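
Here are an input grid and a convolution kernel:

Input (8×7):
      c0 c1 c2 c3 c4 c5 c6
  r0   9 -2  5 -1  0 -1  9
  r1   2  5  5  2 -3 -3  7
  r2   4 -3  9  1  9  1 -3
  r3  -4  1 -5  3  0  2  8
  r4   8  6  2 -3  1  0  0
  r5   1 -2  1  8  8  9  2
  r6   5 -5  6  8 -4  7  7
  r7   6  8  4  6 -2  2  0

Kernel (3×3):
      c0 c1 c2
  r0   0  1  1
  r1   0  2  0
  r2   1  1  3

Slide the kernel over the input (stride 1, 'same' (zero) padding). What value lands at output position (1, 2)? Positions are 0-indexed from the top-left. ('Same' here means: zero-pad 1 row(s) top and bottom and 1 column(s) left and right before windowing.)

The receptive field on the zero-padded input at this output position is [-2 5 -1 / 5 5 2 / -3 9 1]. Elementwise product with the kernel and sum: 5·1 + -1·1 + 5·2 + -3·1 + 9·1 + 1·3.

23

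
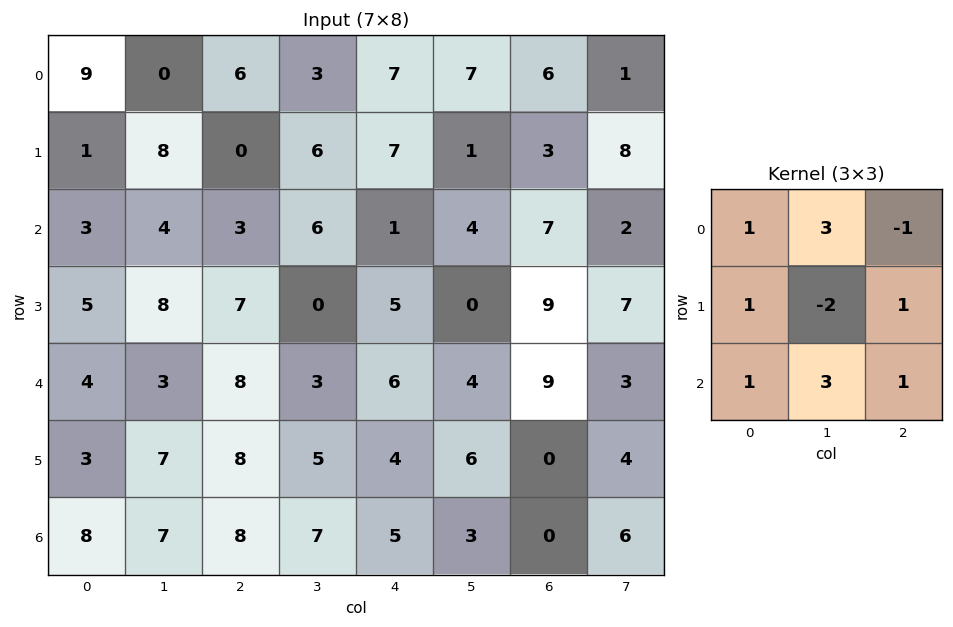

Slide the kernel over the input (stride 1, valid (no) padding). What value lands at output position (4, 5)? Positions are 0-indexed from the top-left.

47

The receptive field on the input at this output position is [4 9 3 / 6 0 4 / 3 0 6]. Elementwise product with the kernel and sum: 4·1 + 9·3 + 3·-1 + 6·1 + 0·-2 + 4·1 + 3·1 + 0·3 + 6·1.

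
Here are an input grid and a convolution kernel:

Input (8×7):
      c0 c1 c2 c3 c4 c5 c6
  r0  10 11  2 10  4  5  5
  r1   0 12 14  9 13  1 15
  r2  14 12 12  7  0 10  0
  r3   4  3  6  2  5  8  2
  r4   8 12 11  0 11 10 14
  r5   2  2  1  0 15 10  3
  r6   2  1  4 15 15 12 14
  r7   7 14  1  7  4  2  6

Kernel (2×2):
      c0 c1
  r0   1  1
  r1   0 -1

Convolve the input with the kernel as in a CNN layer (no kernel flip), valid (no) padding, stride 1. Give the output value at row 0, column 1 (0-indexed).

The receptive field on the input at this output position is [11 2 / 12 14]. Elementwise product with the kernel and sum: 11·1 + 2·1 + 14·-1.

-1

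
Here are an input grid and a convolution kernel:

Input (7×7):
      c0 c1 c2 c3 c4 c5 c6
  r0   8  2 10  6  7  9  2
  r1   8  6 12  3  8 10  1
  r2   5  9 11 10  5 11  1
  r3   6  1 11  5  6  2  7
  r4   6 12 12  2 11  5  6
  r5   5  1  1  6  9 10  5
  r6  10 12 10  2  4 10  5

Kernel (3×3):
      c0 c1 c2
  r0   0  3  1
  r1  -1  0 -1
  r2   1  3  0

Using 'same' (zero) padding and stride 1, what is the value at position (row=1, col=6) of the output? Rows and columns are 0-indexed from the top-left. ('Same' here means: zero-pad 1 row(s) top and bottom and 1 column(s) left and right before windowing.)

10

The receptive field on the zero-padded input at this output position is [9 2 0 / 10 1 0 / 11 1 0]. Elementwise product with the kernel and sum: 2·3 + 0·1 + 10·-1 + 0·-1 + 11·1 + 1·3.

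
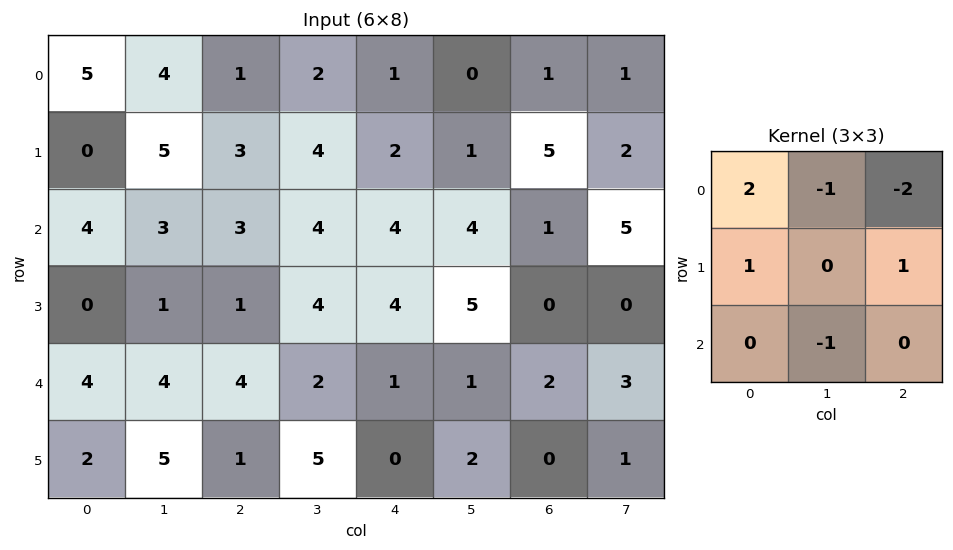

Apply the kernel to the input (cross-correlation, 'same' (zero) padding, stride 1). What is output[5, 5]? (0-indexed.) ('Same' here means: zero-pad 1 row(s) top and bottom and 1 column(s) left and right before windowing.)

The receptive field on the zero-padded input at this output position is [1 1 2 / 0 2 0 / 0 0 0]. Elementwise product with the kernel and sum: 1·2 + 1·-1 + 2·-2 + 0·1 + 0·1 + 0·-1.

-3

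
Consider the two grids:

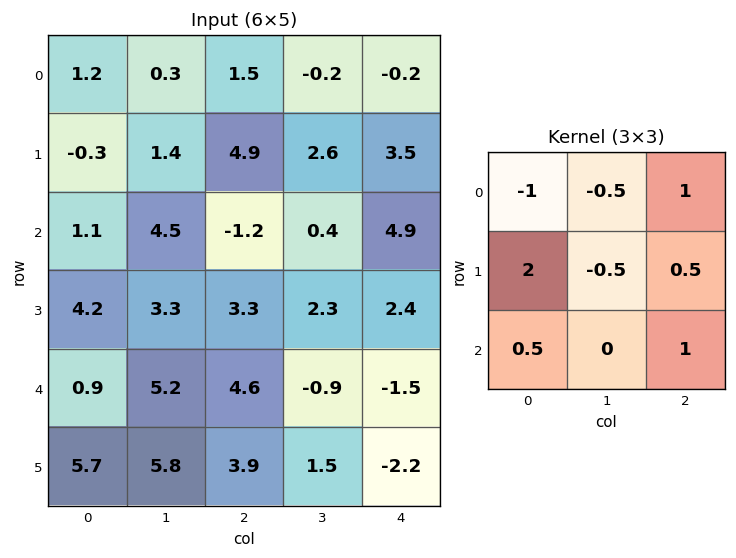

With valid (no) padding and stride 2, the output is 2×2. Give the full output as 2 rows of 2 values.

Output[0,0]: The receptive field on the input at this output position is [1.2 0.3 1.5 / -0.3 1.4 4.9 / 1.1 4.5 -1.2]. Elementwise product with the kernel and sum: 1.2·-1 + 0.3·-0.5 + 1.5·1 + -0.3·2 + 1.4·-0.5 + 4.9·0.5 + 1.1·0.5 + -1.2·1.
Output[0,1]: The receptive field on the input at this output position is [1.5 -0.2 -0.2 / 4.9 2.6 3.5 / -1.2 0.4 4.9]. Elementwise product with the kernel and sum: 1.5·-1 + -0.2·-0.5 + -0.2·1 + 4.9·2 + 2.6·-0.5 + 3.5·0.5 + -1.2·0.5 + 4.9·1.

0.65 12.95
8.9 13.35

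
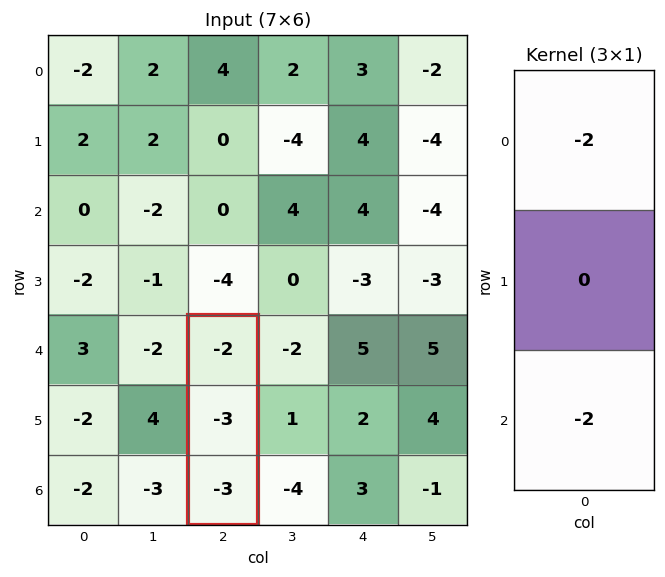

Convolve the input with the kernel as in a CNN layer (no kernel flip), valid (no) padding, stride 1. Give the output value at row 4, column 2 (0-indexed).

The receptive field on the input at this output position is [-2 / -3 / -3]. Elementwise product with the kernel and sum: -2·-2 + -3·-2.

10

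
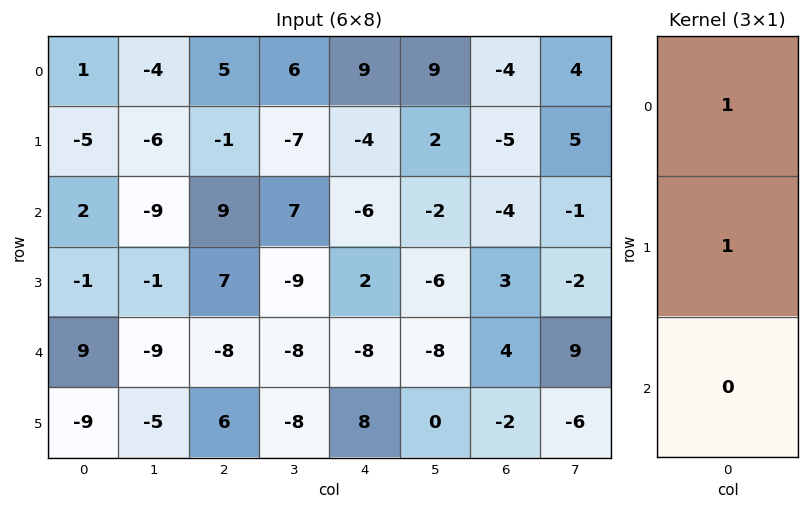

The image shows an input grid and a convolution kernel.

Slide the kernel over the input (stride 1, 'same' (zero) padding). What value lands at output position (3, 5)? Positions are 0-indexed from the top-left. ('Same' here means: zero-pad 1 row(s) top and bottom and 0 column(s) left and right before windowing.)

The receptive field on the zero-padded input at this output position is [-2 / -6 / -8]. Elementwise product with the kernel and sum: -2·1 + -6·1.

-8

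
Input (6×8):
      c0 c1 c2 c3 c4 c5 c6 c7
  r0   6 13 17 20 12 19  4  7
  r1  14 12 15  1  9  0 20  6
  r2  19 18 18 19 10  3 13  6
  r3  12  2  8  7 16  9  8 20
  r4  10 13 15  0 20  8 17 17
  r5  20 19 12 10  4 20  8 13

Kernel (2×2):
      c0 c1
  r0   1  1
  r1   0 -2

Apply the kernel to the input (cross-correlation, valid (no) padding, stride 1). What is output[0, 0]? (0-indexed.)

-5

The receptive field on the input at this output position is [6 13 / 14 12]. Elementwise product with the kernel and sum: 6·1 + 13·1 + 12·-2.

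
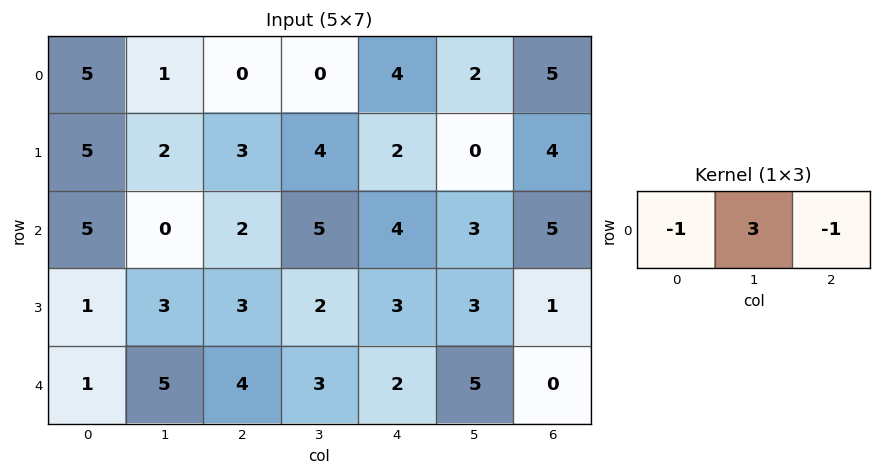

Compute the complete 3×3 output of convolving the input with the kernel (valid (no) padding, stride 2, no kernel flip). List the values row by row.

Output[0,0]: The receptive field on the input at this output position is [5 1 0]. Elementwise product with the kernel and sum: 5·-1 + 1·3 + 0·-1.

-2 -4 -3
-7 9 0
10 3 13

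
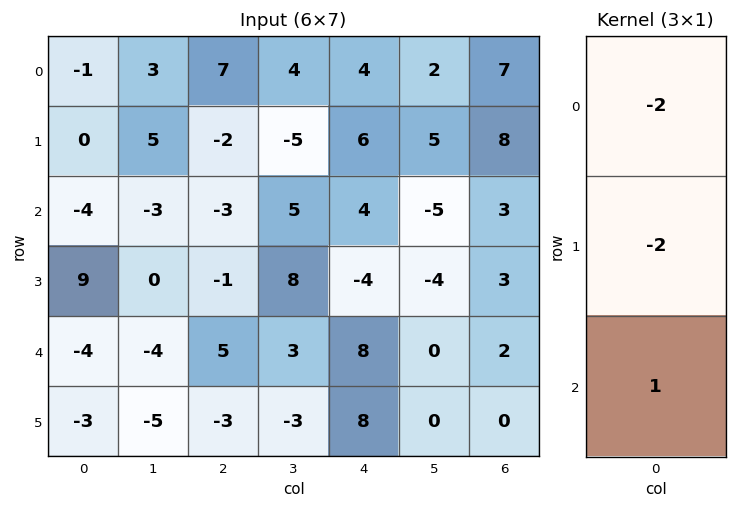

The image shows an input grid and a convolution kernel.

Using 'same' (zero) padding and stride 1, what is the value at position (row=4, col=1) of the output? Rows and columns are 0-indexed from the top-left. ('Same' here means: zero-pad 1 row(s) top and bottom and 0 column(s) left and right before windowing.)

The receptive field on the zero-padded input at this output position is [0 / -4 / -5]. Elementwise product with the kernel and sum: 0·-2 + -4·-2 + -5·1.

3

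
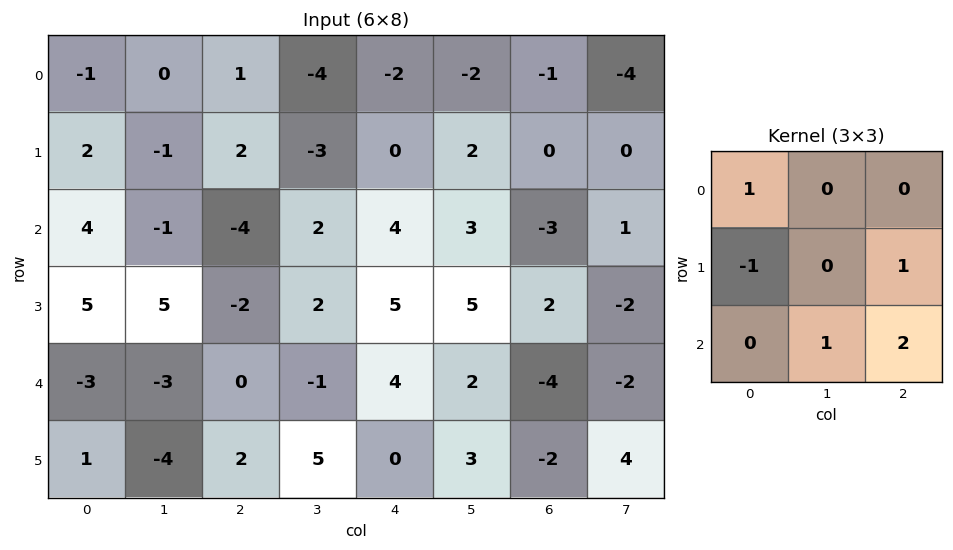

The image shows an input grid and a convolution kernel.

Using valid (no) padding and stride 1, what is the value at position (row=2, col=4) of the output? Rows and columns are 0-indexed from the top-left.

The receptive field on the input at this output position is [4 3 -3 / 5 5 2 / 4 2 -4]. Elementwise product with the kernel and sum: 4·1 + 5·-1 + 2·1 + 2·1 + -4·2.

-5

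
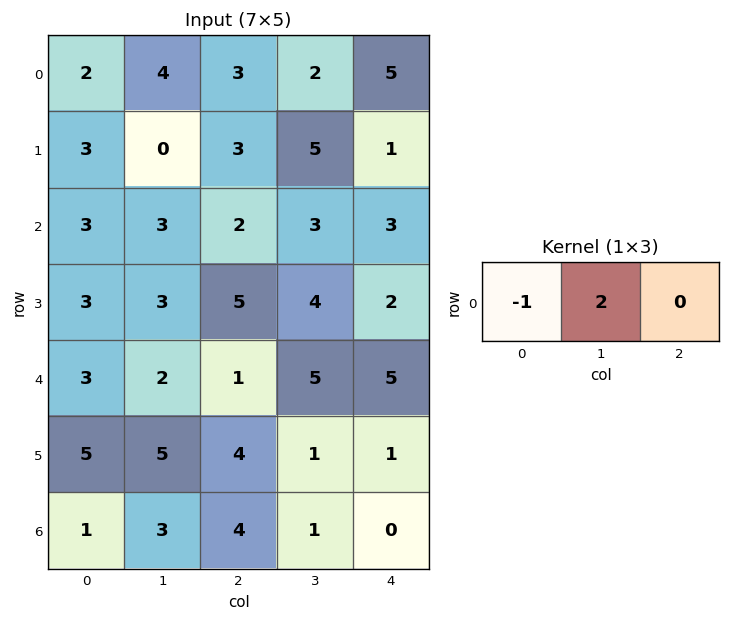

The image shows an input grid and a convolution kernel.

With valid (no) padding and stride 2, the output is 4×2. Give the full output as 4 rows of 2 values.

Output[0,0]: The receptive field on the input at this output position is [2 4 3]. Elementwise product with the kernel and sum: 2·-1 + 4·2.
Output[0,1]: The receptive field on the input at this output position is [3 2 5]. Elementwise product with the kernel and sum: 3·-1 + 2·2.

6 1
3 4
1 9
5 -2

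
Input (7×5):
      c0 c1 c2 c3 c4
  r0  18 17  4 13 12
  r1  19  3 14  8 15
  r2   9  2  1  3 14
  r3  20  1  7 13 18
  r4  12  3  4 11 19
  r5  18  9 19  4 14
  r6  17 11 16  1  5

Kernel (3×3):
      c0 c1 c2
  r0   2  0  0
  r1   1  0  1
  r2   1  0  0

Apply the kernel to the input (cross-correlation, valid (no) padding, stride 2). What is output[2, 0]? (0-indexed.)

78

The receptive field on the input at this output position is [12 3 4 / 18 9 19 / 17 11 16]. Elementwise product with the kernel and sum: 12·2 + 18·1 + 19·1 + 17·1.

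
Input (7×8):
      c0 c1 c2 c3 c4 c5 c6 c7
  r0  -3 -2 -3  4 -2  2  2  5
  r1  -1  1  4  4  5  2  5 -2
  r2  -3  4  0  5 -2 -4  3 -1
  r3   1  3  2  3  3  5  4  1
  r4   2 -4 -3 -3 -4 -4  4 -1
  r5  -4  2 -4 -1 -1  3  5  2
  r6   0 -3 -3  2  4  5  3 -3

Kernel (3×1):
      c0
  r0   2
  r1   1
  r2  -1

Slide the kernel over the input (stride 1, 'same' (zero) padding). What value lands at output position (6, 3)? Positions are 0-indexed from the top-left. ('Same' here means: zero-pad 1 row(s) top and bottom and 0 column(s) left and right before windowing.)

The receptive field on the zero-padded input at this output position is [-1 / 2 / 0]. Elementwise product with the kernel and sum: -1·2 + 2·1 + 0·-1.

0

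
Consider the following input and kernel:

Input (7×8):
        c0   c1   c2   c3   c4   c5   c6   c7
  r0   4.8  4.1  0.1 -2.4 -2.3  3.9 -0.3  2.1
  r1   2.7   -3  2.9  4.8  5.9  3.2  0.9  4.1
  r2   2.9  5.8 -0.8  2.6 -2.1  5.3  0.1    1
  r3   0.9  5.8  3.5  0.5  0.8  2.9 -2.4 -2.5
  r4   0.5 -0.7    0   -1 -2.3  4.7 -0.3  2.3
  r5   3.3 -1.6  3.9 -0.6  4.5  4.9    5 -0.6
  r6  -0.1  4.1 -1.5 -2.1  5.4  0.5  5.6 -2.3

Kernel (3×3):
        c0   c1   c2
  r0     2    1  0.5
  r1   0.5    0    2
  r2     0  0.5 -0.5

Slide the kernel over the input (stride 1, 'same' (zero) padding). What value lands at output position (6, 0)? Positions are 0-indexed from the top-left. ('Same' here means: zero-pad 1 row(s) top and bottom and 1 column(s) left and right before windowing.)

10.7

The receptive field on the zero-padded input at this output position is [0 3.3 -1.6 / 0 -0.1 4.1 / 0 0 0]. Elementwise product with the kernel and sum: 0·2 + 3.3·1 + -1.6·0.5 + 0·0.5 + 4.1·2 + 0·0.5 + 0·-0.5.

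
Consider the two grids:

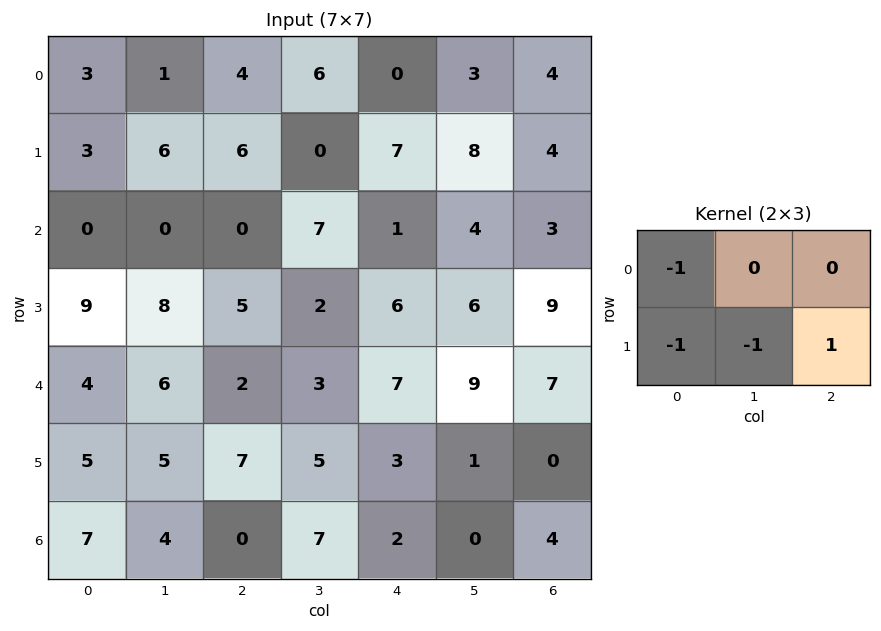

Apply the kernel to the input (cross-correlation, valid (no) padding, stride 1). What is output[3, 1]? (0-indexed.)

-13

The receptive field on the input at this output position is [8 5 2 / 6 2 3]. Elementwise product with the kernel and sum: 8·-1 + 6·-1 + 2·-1 + 3·1.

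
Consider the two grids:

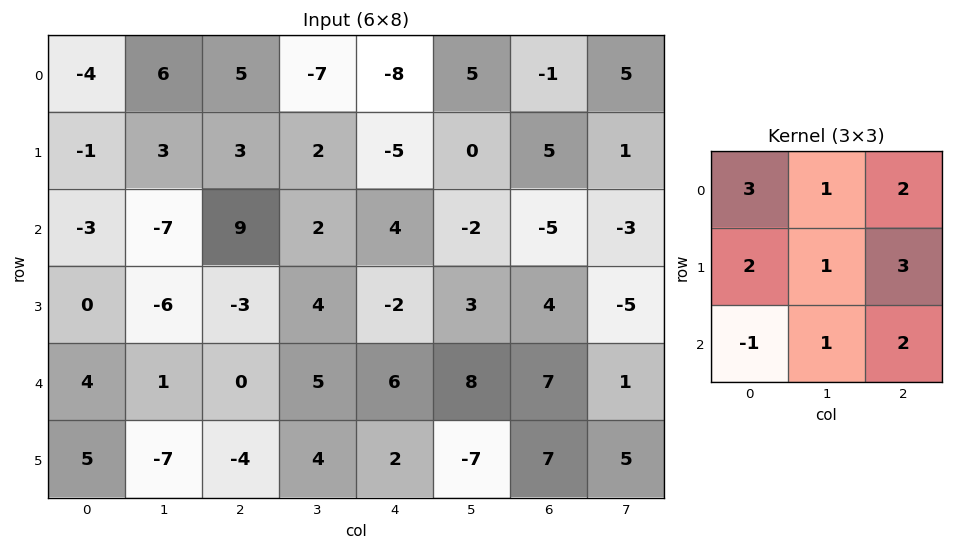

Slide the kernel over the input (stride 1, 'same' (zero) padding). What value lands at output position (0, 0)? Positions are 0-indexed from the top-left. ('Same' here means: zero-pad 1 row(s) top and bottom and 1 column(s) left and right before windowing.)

The receptive field on the zero-padded input at this output position is [0 0 0 / 0 -4 6 / 0 -1 3]. Elementwise product with the kernel and sum: 0·3 + 0·1 + 0·2 + 0·2 + -4·1 + 6·3 + 0·-1 + -1·1 + 3·2.

19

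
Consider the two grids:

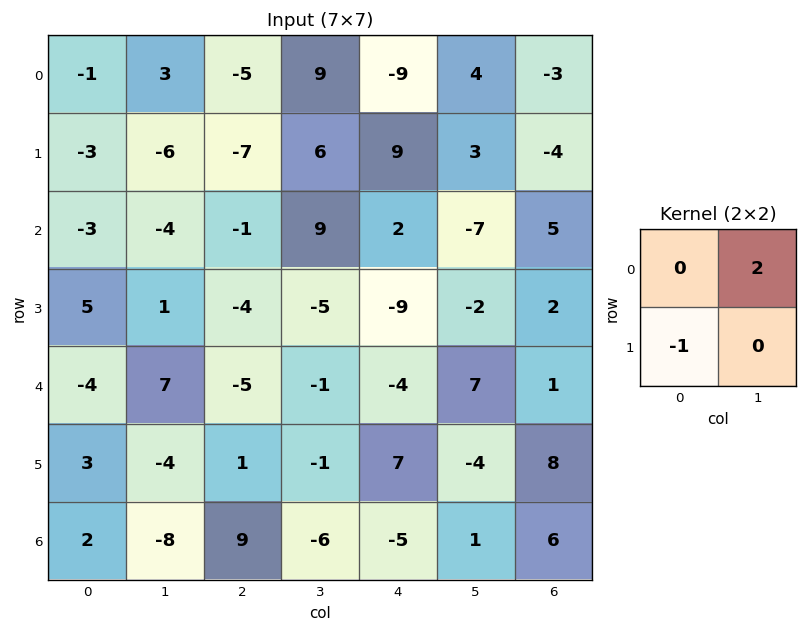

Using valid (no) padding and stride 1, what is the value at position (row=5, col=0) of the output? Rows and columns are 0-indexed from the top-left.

-10

The receptive field on the input at this output position is [3 -4 / 2 -8]. Elementwise product with the kernel and sum: -4·2 + 2·-1.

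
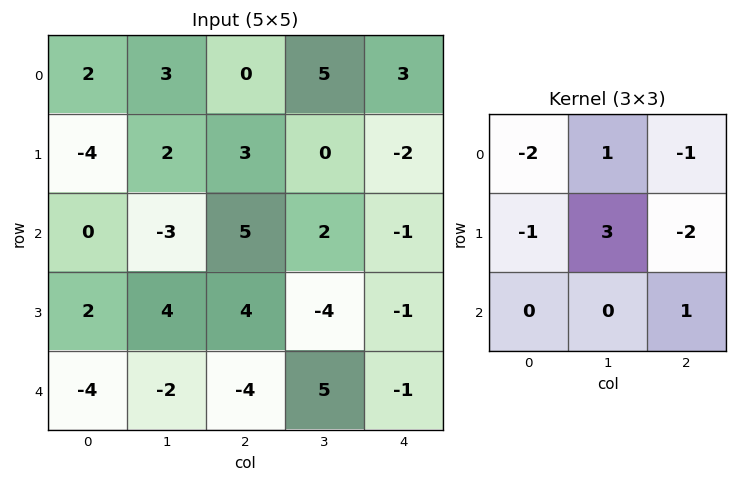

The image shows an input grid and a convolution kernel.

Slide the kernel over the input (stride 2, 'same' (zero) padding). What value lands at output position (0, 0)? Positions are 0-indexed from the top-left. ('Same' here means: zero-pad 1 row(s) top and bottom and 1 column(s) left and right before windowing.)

2

The receptive field on the zero-padded input at this output position is [0 0 0 / 0 2 3 / 0 -4 2]. Elementwise product with the kernel and sum: 0·-2 + 0·1 + 0·-1 + 0·-1 + 2·3 + 3·-2 + 2·1.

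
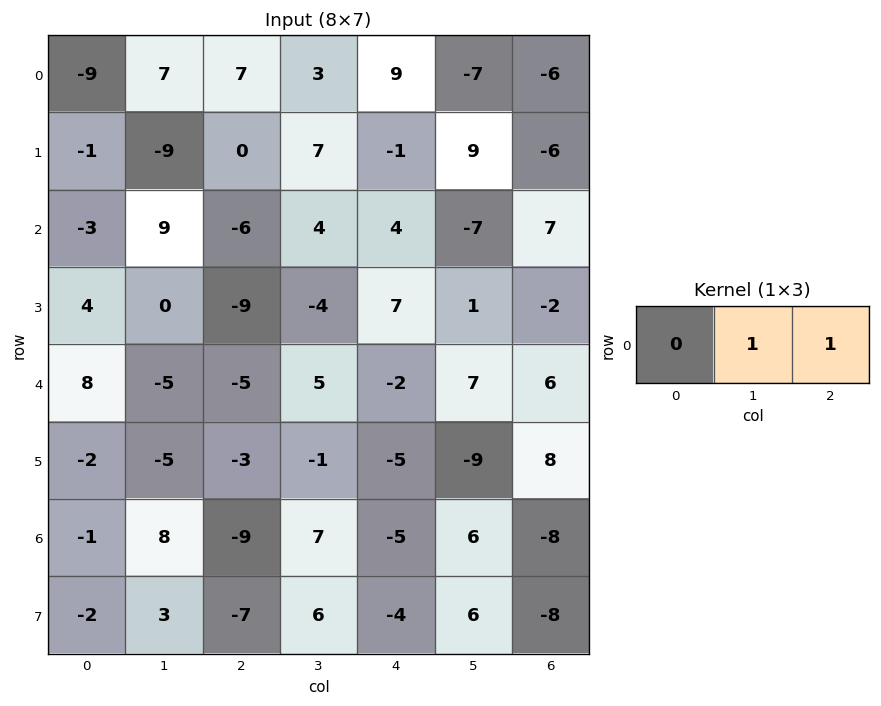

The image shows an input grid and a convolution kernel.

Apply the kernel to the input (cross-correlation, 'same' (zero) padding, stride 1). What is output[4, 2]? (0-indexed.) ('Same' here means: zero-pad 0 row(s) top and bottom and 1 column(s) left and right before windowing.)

The receptive field on the zero-padded input at this output position is [-5 -5 5]. Elementwise product with the kernel and sum: -5·1 + 5·1.

0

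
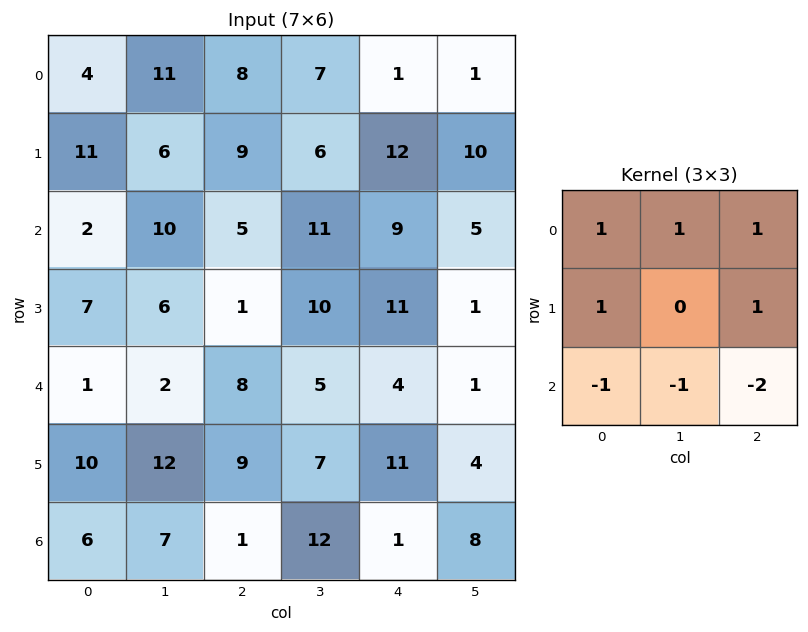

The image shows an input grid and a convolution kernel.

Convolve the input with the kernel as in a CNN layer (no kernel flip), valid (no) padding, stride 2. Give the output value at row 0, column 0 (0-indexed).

The receptive field on the input at this output position is [4 11 8 / 11 6 9 / 2 10 5]. Elementwise product with the kernel and sum: 4·1 + 11·1 + 8·1 + 11·1 + 9·1 + 2·-1 + 10·-1 + 5·-2.

21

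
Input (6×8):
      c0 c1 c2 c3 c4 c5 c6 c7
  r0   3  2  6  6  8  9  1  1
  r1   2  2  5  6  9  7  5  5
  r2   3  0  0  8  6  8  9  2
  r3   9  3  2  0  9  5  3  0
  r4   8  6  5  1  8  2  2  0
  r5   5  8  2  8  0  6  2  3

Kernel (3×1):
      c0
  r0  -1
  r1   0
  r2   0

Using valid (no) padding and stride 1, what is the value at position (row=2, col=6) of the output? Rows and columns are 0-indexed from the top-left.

-9

The receptive field on the input at this output position is [9 / 3 / 2]. Elementwise product with the kernel and sum: 9·-1.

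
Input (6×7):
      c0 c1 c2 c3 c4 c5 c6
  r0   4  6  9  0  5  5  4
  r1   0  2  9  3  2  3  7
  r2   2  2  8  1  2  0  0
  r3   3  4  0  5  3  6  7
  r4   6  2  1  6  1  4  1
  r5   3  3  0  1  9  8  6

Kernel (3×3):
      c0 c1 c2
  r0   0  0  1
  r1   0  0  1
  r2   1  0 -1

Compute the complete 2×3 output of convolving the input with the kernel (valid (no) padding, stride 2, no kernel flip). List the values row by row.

12 13 13
13 5 7

Output[0,0]: The receptive field on the input at this output position is [4 6 9 / 0 2 9 / 2 2 8]. Elementwise product with the kernel and sum: 9·1 + 9·1 + 2·1 + 8·-1.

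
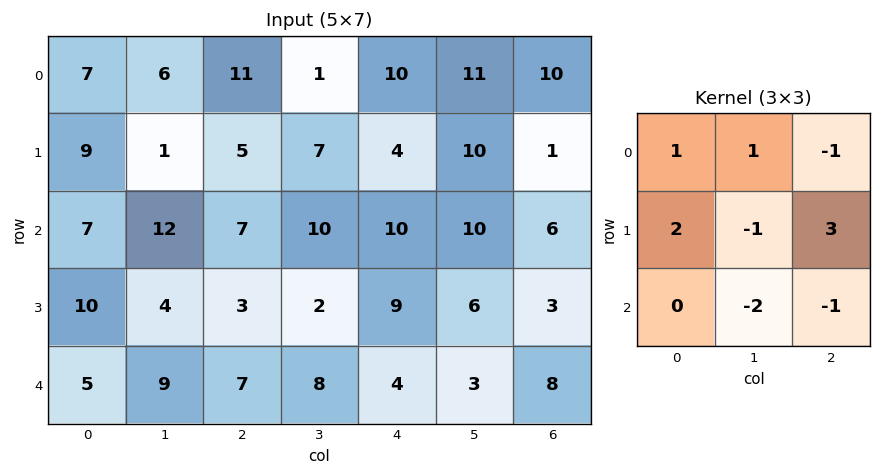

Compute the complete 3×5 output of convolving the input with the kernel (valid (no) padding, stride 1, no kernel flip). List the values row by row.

Output[0,0]: The receptive field on the input at this output position is [7 6 11 / 9 1 5 / 7 12 7]. Elementwise product with the kernel and sum: 7·1 + 6·1 + 11·-1 + 9·2 + 1·-1 + 5·3 + 12·-2 + 7·-1.

3 10 -13 10 -14
17 38 29 17 26
12 -2 18 12 21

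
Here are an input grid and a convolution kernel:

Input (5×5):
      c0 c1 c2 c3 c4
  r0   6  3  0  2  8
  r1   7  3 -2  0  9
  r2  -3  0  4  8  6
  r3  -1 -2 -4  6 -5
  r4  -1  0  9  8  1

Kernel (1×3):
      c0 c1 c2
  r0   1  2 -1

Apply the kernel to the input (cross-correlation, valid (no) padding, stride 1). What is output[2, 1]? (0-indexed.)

0

The receptive field on the input at this output position is [0 4 8]. Elementwise product with the kernel and sum: 0·1 + 4·2 + 8·-1.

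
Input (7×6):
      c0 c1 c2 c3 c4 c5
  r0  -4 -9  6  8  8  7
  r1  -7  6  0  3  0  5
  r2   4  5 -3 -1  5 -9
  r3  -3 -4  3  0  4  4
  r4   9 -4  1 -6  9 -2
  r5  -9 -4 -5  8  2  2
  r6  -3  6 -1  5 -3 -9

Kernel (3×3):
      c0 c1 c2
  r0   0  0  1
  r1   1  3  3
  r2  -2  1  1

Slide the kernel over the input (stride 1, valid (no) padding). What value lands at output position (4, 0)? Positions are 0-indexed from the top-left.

The receptive field on the input at this output position is [9 -4 1 / -9 -4 -5 / -3 6 -1]. Elementwise product with the kernel and sum: 1·1 + -9·1 + -4·3 + -5·3 + -3·-2 + 6·1 + -1·1.

-24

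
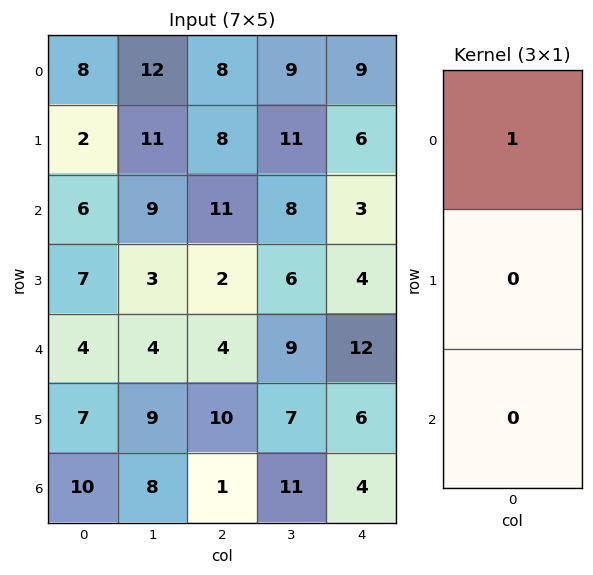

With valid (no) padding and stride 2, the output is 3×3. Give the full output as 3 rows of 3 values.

8 8 9
6 11 3
4 4 12

Output[0,0]: The receptive field on the input at this output position is [8 / 2 / 6]. Elementwise product with the kernel and sum: 8·1.
Output[0,1]: The receptive field on the input at this output position is [8 / 8 / 11]. Elementwise product with the kernel and sum: 8·1.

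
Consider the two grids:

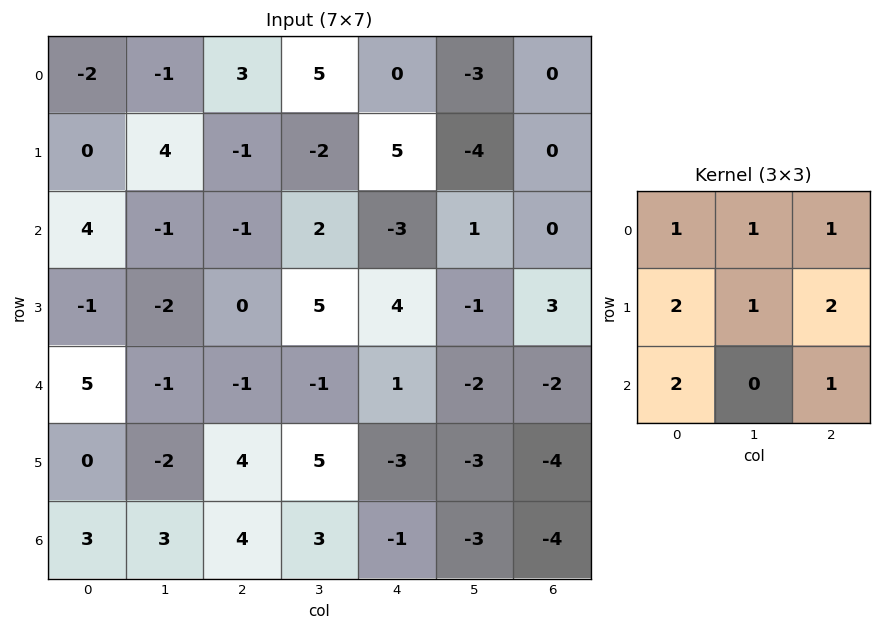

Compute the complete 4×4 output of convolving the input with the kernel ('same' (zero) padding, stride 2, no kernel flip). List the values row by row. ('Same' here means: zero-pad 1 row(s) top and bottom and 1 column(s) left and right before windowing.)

0 17 -4 -14
4 3 11 -4
-2 -1 10 -10
7 23 -2 -17

Output[0,0]: The receptive field on the zero-padded input at this output position is [0 0 0 / 0 -2 -1 / 0 0 4]. Elementwise product with the kernel and sum: 0·1 + 0·1 + 0·1 + 0·2 + -2·1 + -1·2 + 0·2 + 4·1.
Output[0,1]: The receptive field on the zero-padded input at this output position is [0 0 0 / -1 3 5 / 4 -1 -2]. Elementwise product with the kernel and sum: 0·1 + 0·1 + 0·1 + -1·2 + 3·1 + 5·2 + 4·2 + -2·1.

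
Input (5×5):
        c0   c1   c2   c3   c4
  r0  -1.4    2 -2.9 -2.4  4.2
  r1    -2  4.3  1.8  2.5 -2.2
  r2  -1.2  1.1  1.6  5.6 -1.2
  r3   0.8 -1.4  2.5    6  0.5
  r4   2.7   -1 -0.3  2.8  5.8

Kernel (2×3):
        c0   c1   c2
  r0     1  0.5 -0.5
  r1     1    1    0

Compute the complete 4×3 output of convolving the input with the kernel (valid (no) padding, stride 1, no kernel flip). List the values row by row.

Output[0,0]: The receptive field on the input at this output position is [-1.4 2 -2.9 / -2 4.3 1.8]. Elementwise product with the kernel and sum: -1.4·1 + 2·0.5 + -2.9·-0.5 + -2·1 + 4.3·1.
Output[0,1]: The receptive field on the input at this output position is [2 -2.9 -2.4 / 4.3 1.8 2.5]. Elementwise product with the kernel and sum: 2·1 + -2.9·0.5 + -2.4·-0.5 + 4.3·1 + 1.8·1.

3.35 7.85 -1.9
-0.85 6.65 11.35
-2.05 0.2 13.5
0.55 -4.45 7.75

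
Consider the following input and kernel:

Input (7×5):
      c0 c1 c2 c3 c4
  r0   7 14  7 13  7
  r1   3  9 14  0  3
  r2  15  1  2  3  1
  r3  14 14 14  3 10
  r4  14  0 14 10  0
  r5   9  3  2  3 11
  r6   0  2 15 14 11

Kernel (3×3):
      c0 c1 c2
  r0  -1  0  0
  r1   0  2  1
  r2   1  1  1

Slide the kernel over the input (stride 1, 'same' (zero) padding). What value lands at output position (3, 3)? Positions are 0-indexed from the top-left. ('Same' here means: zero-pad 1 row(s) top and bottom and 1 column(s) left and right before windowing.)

The receptive field on the zero-padded input at this output position is [2 3 1 / 14 3 10 / 14 10 0]. Elementwise product with the kernel and sum: 2·-1 + 3·2 + 10·1 + 14·1 + 10·1 + 0·1.

38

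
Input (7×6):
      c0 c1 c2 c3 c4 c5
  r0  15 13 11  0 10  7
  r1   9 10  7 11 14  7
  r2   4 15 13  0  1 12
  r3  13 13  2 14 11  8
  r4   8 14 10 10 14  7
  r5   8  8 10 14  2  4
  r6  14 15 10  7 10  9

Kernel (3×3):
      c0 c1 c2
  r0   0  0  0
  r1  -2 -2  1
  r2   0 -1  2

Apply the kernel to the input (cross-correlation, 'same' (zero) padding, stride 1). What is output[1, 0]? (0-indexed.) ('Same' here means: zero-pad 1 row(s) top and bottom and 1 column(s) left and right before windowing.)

The receptive field on the zero-padded input at this output position is [0 15 13 / 0 9 10 / 0 4 15]. Elementwise product with the kernel and sum: 0·-2 + 9·-2 + 10·1 + 4·-1 + 15·2.

18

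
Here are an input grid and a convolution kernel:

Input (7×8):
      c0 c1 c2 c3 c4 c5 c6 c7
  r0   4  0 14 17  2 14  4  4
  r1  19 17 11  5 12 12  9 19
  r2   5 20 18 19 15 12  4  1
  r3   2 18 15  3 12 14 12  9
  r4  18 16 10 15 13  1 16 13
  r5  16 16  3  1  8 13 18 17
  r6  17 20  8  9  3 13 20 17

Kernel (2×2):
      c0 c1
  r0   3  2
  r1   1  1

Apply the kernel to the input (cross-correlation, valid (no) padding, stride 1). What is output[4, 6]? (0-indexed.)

109

The receptive field on the input at this output position is [16 13 / 18 17]. Elementwise product with the kernel and sum: 16·3 + 13·2 + 18·1 + 17·1.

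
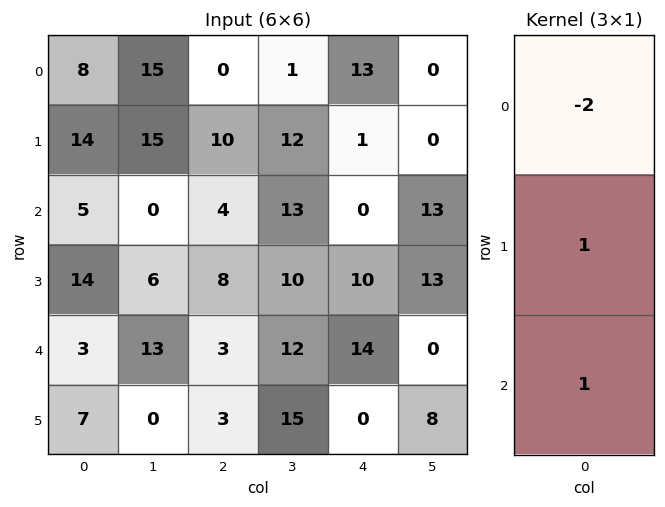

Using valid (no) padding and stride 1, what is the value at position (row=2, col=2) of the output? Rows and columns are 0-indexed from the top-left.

The receptive field on the input at this output position is [4 / 8 / 3]. Elementwise product with the kernel and sum: 4·-2 + 8·1 + 3·1.

3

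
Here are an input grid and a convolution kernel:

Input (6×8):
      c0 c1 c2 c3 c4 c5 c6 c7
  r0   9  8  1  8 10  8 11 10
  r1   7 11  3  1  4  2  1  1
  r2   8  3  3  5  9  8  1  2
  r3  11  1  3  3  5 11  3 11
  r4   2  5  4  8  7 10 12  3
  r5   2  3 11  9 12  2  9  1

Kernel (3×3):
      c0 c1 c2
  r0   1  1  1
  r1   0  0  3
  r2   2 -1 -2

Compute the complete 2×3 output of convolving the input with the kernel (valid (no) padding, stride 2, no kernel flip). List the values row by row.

Output[0,0]: The receptive field on the input at this output position is [9 8 1 / 7 11 3 / 8 3 3]. Elementwise product with the kernel and sum: 9·1 + 8·1 + 1·1 + 3·3 + 8·2 + 3·-1 + 3·-2.
Output[0,1]: The receptive field on the input at this output position is [1 8 10 / 3 1 4 / 3 5 9]. Elementwise product with the kernel and sum: 1·1 + 8·1 + 10·1 + 4·3 + 3·2 + 5·-1 + 9·-2.

34 14 40
14 18 7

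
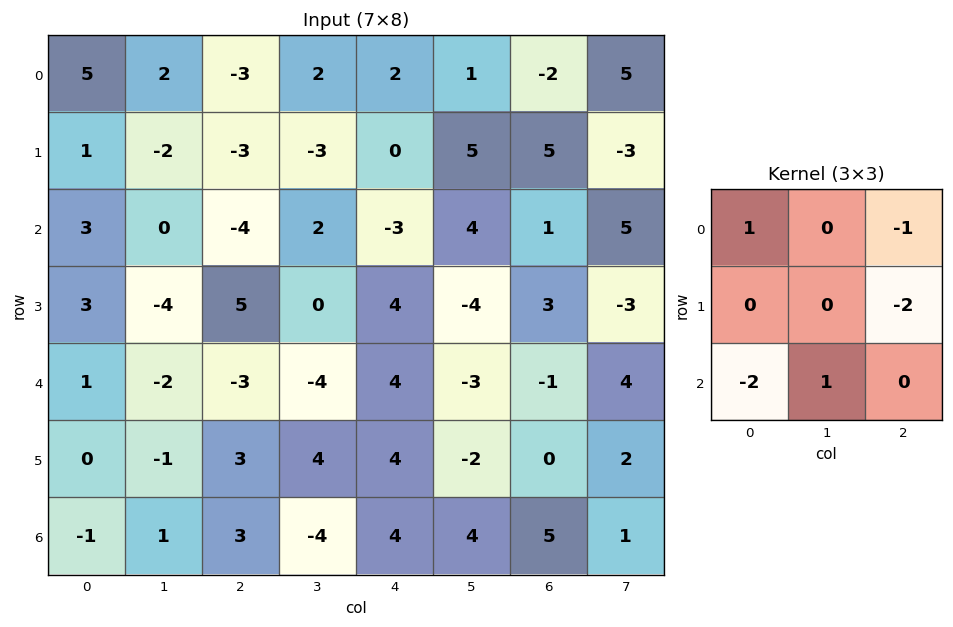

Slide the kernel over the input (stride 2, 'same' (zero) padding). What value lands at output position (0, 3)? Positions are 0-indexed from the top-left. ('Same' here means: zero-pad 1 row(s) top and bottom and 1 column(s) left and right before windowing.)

-15

The receptive field on the zero-padded input at this output position is [0 0 0 / 1 -2 5 / 5 5 -3]. Elementwise product with the kernel and sum: 0·1 + 0·-1 + 5·-2 + 5·-2 + 5·1.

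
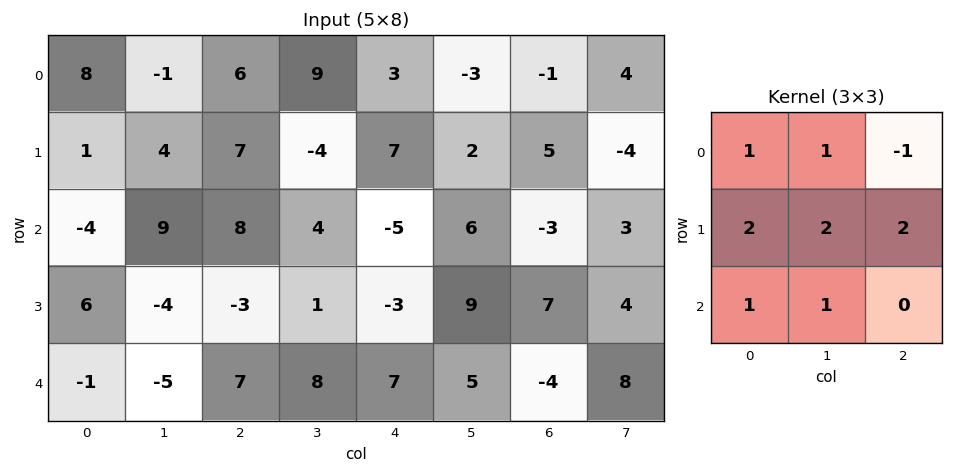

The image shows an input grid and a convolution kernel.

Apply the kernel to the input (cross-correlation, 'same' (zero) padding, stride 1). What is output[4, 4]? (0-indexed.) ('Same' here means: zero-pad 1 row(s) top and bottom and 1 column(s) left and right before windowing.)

The receptive field on the zero-padded input at this output position is [1 -3 9 / 8 7 5 / 0 0 0]. Elementwise product with the kernel and sum: 1·1 + -3·1 + 9·-1 + 8·2 + 7·2 + 5·2 + 0·1 + 0·1.

29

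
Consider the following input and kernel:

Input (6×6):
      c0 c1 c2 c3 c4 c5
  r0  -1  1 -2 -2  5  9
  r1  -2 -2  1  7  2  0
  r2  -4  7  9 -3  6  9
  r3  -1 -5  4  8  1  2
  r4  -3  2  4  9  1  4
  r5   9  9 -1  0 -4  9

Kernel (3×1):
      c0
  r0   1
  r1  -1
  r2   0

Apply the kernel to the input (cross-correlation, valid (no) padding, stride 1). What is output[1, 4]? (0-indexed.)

The receptive field on the input at this output position is [2 / 6 / 1]. Elementwise product with the kernel and sum: 2·1 + 6·-1.

-4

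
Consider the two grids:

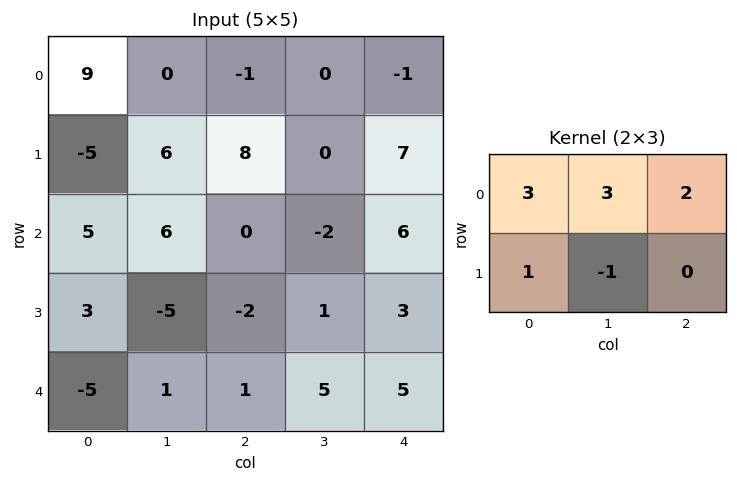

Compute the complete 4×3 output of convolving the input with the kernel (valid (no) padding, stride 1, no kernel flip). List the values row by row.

14 -5 3
18 48 40
41 11 3
-16 -19 -1

Output[0,0]: The receptive field on the input at this output position is [9 0 -1 / -5 6 8]. Elementwise product with the kernel and sum: 9·3 + 0·3 + -1·2 + -5·1 + 6·-1.
Output[0,1]: The receptive field on the input at this output position is [0 -1 0 / 6 8 0]. Elementwise product with the kernel and sum: 0·3 + -1·3 + 0·2 + 6·1 + 8·-1.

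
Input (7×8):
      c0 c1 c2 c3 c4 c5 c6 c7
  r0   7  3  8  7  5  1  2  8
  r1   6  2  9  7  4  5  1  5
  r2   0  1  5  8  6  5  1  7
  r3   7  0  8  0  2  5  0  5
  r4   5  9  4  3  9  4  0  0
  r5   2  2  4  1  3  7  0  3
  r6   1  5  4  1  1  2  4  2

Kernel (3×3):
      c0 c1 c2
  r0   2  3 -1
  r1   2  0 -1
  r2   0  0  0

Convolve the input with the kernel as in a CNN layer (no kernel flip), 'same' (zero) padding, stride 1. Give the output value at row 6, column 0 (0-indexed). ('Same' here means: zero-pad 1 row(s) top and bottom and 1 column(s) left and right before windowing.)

-1

The receptive field on the zero-padded input at this output position is [0 2 2 / 0 1 5 / 0 0 0]. Elementwise product with the kernel and sum: 0·2 + 2·3 + 2·-1 + 0·2 + 5·-1.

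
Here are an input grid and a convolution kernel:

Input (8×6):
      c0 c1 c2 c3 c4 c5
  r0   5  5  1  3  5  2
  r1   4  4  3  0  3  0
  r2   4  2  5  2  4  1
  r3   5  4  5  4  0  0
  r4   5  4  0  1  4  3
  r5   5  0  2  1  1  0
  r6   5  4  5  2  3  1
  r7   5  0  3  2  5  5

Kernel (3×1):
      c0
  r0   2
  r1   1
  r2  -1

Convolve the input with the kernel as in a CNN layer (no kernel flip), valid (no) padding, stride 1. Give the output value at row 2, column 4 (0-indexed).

4

The receptive field on the input at this output position is [4 / 0 / 4]. Elementwise product with the kernel and sum: 4·2 + 0·1 + 4·-1.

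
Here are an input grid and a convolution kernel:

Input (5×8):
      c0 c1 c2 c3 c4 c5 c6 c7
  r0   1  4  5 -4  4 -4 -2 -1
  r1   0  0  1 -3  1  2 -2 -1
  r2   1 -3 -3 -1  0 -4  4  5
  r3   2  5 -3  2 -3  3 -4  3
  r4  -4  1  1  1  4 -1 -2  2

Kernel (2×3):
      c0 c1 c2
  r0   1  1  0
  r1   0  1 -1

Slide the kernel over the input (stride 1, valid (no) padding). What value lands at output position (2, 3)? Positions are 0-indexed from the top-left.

-7

The receptive field on the input at this output position is [-1 0 -4 / 2 -3 3]. Elementwise product with the kernel and sum: -1·1 + 0·1 + -3·1 + 3·-1.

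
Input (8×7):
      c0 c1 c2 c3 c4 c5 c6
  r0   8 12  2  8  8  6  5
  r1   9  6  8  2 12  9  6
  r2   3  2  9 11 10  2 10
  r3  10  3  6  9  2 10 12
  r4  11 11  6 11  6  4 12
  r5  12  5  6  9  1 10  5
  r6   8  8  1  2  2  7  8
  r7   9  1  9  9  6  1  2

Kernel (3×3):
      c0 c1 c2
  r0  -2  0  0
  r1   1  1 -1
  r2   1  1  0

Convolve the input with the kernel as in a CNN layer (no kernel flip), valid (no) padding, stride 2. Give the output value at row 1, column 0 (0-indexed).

23

The receptive field on the input at this output position is [3 2 9 / 10 3 6 / 11 11 6]. Elementwise product with the kernel and sum: 3·-2 + 10·1 + 3·1 + 6·-1 + 11·1 + 11·1.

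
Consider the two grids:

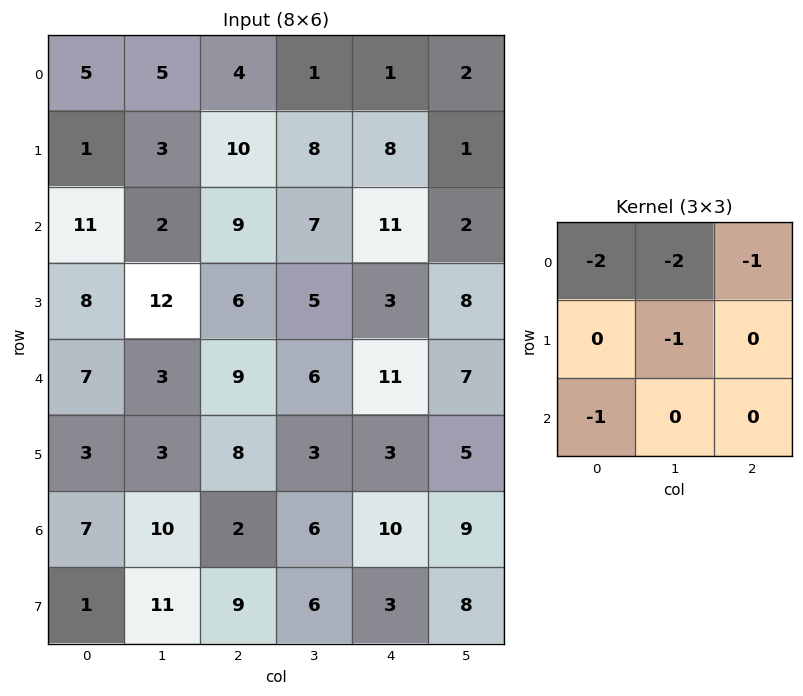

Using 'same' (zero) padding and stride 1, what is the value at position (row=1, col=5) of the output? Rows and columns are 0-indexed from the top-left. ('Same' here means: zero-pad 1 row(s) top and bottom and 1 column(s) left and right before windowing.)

-18

The receptive field on the zero-padded input at this output position is [1 2 0 / 8 1 0 / 11 2 0]. Elementwise product with the kernel and sum: 1·-2 + 2·-2 + 0·-1 + 1·-1 + 11·-1.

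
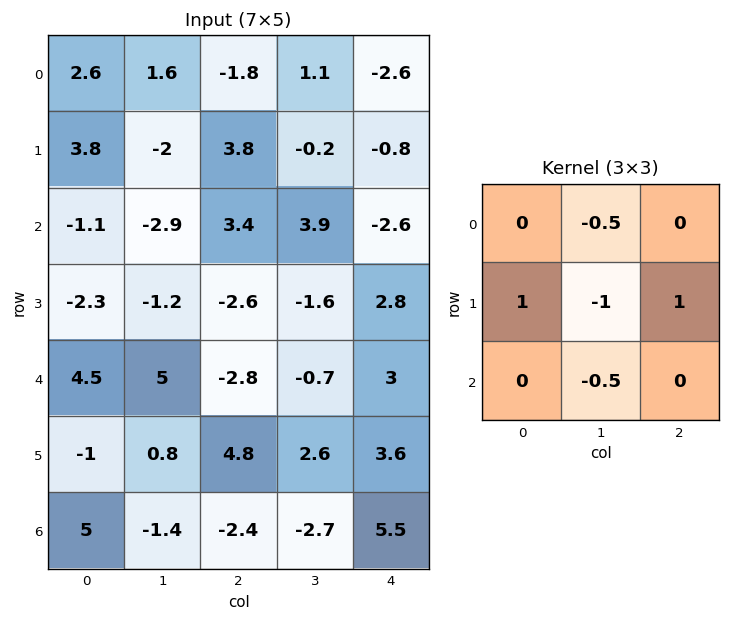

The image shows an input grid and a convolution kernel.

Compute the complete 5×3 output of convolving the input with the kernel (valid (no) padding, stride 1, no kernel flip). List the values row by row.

Output[0,0]: The receptive field on the input at this output position is [2.6 1.6 -1.8 / 3.8 -2 3.8 / -1.1 -2.9 3.4]. Elementwise product with the kernel and sum: 1.6·-0.5 + 3.8·1 + -2·-1 + 3.8·1 + -2.9·-0.5.

10.25 -6.8 0.7
6.8 -3 -2.2
-4.75 -0.5 0.2
-3.1 6 0.4
1.2 1.2 7.5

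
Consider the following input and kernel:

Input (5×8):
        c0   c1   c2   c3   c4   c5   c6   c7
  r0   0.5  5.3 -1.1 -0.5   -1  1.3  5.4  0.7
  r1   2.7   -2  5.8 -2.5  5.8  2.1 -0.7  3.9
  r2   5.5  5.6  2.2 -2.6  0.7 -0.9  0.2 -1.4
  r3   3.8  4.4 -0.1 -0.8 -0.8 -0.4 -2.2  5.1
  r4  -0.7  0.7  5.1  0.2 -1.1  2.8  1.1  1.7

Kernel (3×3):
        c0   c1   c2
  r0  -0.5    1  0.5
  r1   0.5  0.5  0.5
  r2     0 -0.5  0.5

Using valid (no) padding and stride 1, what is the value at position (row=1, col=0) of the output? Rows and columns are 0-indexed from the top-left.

The receptive field on the input at this output position is [2.7 -2 5.8 / 5.5 5.6 2.2 / 3.8 4.4 -0.1]. Elementwise product with the kernel and sum: 2.7·-0.5 + -2·1 + 5.8·0.5 + 5.5·0.5 + 5.6·0.5 + 2.2·0.5 + 4.4·-0.5 + -0.1·0.5.

3.95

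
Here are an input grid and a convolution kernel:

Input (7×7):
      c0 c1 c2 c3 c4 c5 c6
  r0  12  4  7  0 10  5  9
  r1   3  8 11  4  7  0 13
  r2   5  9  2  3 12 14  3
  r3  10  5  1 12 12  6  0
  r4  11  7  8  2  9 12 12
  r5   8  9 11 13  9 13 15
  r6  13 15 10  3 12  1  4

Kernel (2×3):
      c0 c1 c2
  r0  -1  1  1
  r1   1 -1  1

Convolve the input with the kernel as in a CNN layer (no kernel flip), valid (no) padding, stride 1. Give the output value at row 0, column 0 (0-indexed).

5

The receptive field on the input at this output position is [12 4 7 / 3 8 11]. Elementwise product with the kernel and sum: 12·-1 + 4·1 + 7·1 + 3·1 + 8·-1 + 11·1.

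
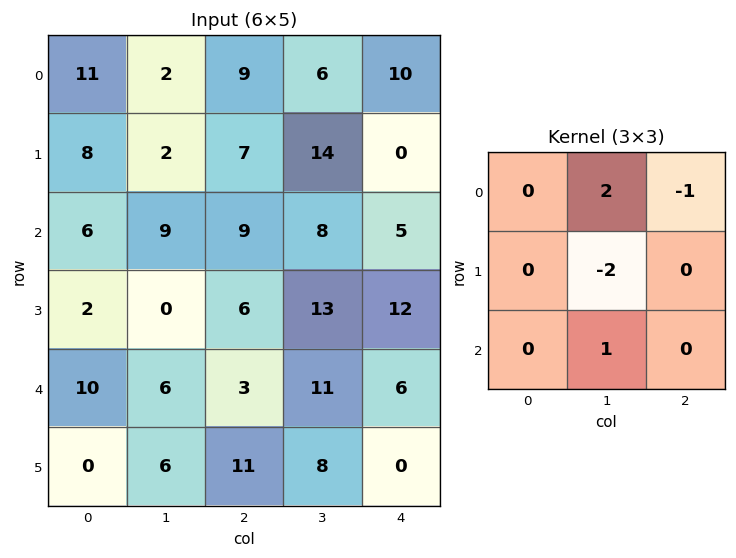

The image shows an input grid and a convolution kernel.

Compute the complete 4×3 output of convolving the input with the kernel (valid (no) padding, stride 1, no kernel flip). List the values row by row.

Output[0,0]: The receptive field on the input at this output position is [11 2 9 / 8 2 7 / 6 9 9]. Elementwise product with the kernel and sum: 2·2 + 9·-1 + 2·-2 + 9·1.
Output[0,1]: The receptive field on the input at this output position is [2 9 6 / 2 7 14 / 9 9 8]. Elementwise product with the kernel and sum: 9·2 + 6·-1 + 7·-2 + 9·1.

0 7 -18
-21 -12 25
15 1 -4
-12 4 0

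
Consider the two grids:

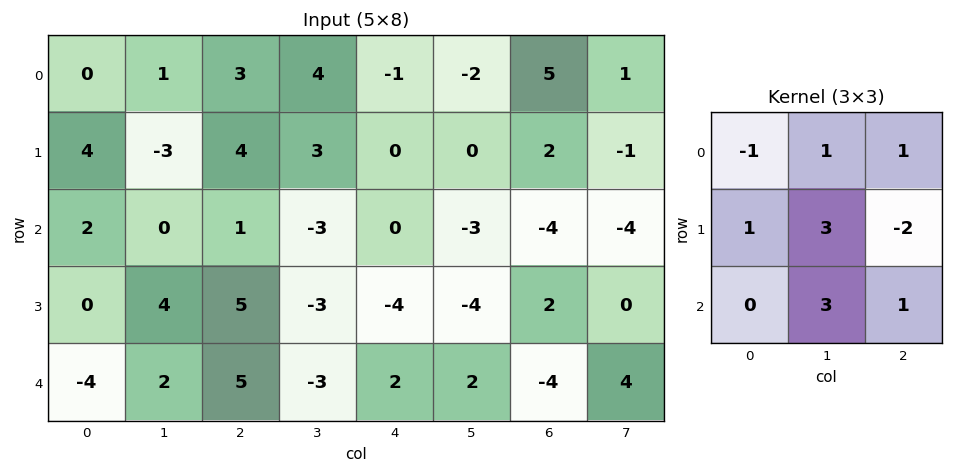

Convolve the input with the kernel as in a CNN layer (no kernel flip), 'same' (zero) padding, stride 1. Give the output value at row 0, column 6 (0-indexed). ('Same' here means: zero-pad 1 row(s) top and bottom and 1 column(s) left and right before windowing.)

16

The receptive field on the zero-padded input at this output position is [0 0 0 / -2 5 1 / 0 2 -1]. Elementwise product with the kernel and sum: 0·-1 + 0·1 + 0·1 + -2·1 + 5·3 + 1·-2 + 2·3 + -1·1.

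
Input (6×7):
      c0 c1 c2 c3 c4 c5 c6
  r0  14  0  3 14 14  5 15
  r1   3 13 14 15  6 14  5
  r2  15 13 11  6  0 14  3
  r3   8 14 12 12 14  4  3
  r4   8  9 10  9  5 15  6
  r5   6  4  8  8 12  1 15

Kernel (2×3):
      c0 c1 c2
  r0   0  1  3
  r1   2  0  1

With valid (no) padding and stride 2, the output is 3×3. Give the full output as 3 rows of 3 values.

29 90 67
74 44 54
59 52 72

Output[0,0]: The receptive field on the input at this output position is [14 0 3 / 3 13 14]. Elementwise product with the kernel and sum: 0·1 + 3·3 + 3·2 + 14·1.
Output[0,1]: The receptive field on the input at this output position is [3 14 14 / 14 15 6]. Elementwise product with the kernel and sum: 14·1 + 14·3 + 14·2 + 6·1.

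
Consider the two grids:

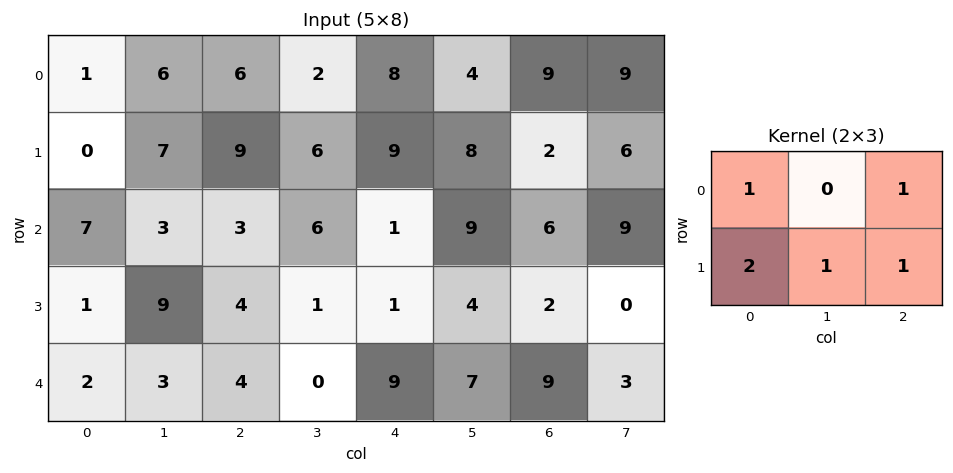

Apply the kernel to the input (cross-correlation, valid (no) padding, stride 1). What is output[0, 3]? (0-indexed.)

The receptive field on the input at this output position is [2 8 4 / 6 9 8]. Elementwise product with the kernel and sum: 2·1 + 4·1 + 6·2 + 9·1 + 8·1.

35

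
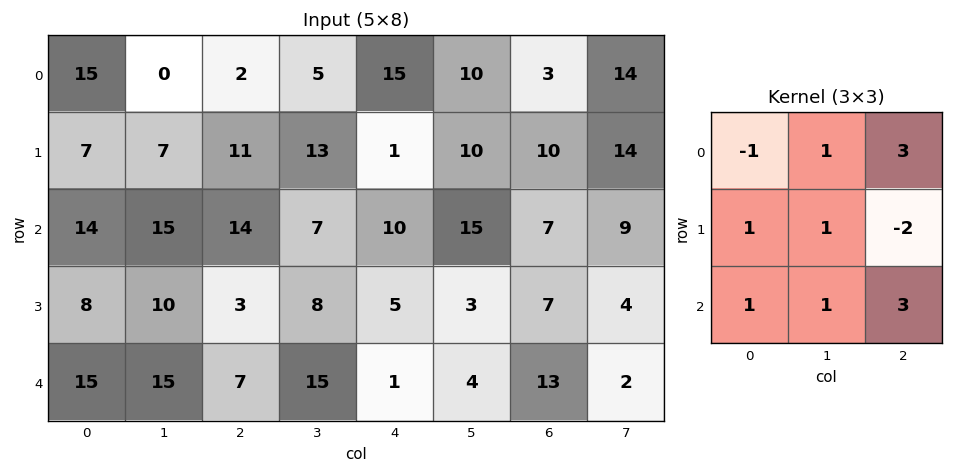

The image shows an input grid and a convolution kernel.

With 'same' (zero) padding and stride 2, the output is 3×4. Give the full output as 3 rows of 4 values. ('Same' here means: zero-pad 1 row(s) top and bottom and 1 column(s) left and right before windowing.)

Output[0,0]: The receptive field on the zero-padded input at this output position is [0 0 0 / 0 15 0 / 0 7 7]. Elementwise product with the kernel and sum: 0·-1 + 0·1 + 0·3 + 0·1 + 15·1 + 0·-2 + 0·1 + 7·1 + 7·3.
Output[0,1]: The receptive field on the zero-padded input at this output position is [0 0 0 / 0 2 5 / 7 11 13]. Elementwise product with the kernel and sum: 0·-1 + 0·1 + 0·3 + 0·1 + 2·1 + 5·-2 + 7·1 + 11·1 + 13·3.

43 49 44 47
50 95 27 68
23 9 14 29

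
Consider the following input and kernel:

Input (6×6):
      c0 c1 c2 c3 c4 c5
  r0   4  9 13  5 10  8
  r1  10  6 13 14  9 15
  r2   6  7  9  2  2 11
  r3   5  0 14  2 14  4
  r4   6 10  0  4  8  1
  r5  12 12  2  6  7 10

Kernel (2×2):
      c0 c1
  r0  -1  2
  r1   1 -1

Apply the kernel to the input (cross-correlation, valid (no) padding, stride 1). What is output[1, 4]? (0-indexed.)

12

The receptive field on the input at this output position is [9 15 / 2 11]. Elementwise product with the kernel and sum: 9·-1 + 15·2 + 2·1 + 11·-1.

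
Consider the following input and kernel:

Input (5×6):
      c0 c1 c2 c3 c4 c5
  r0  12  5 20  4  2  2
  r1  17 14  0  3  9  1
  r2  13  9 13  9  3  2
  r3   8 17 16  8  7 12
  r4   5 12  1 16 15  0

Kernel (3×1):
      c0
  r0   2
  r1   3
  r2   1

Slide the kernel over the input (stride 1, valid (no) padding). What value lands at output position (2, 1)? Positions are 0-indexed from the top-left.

The receptive field on the input at this output position is [9 / 17 / 12]. Elementwise product with the kernel and sum: 9·2 + 17·3 + 12·1.

81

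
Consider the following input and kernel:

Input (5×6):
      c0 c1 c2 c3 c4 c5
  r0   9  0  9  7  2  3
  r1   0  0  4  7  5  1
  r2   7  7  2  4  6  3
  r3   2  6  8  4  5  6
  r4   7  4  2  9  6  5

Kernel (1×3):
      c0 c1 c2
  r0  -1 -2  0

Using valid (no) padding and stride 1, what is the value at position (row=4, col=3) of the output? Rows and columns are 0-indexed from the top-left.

-21

The receptive field on the input at this output position is [9 6 5]. Elementwise product with the kernel and sum: 9·-1 + 6·-2.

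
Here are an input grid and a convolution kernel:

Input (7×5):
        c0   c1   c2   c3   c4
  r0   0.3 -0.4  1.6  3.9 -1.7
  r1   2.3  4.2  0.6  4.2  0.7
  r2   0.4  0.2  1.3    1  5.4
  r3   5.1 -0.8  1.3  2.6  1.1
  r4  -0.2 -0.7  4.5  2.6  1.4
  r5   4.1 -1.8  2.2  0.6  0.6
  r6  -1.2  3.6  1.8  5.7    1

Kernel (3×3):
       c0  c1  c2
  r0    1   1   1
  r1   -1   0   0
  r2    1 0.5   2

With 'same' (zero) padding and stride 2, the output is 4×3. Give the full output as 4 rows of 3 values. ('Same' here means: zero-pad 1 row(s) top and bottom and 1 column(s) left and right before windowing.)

9.55 13.3 0.65
7.45 13.85 7.05
2.75 4.3 2
2.3 -2.6 -4.5

Output[0,0]: The receptive field on the zero-padded input at this output position is [0 0 0 / 0 0.3 -0.4 / 0 2.3 4.2]. Elementwise product with the kernel and sum: 0·1 + 0·1 + 0·1 + 0·-1 + 0·1 + 2.3·0.5 + 4.2·2.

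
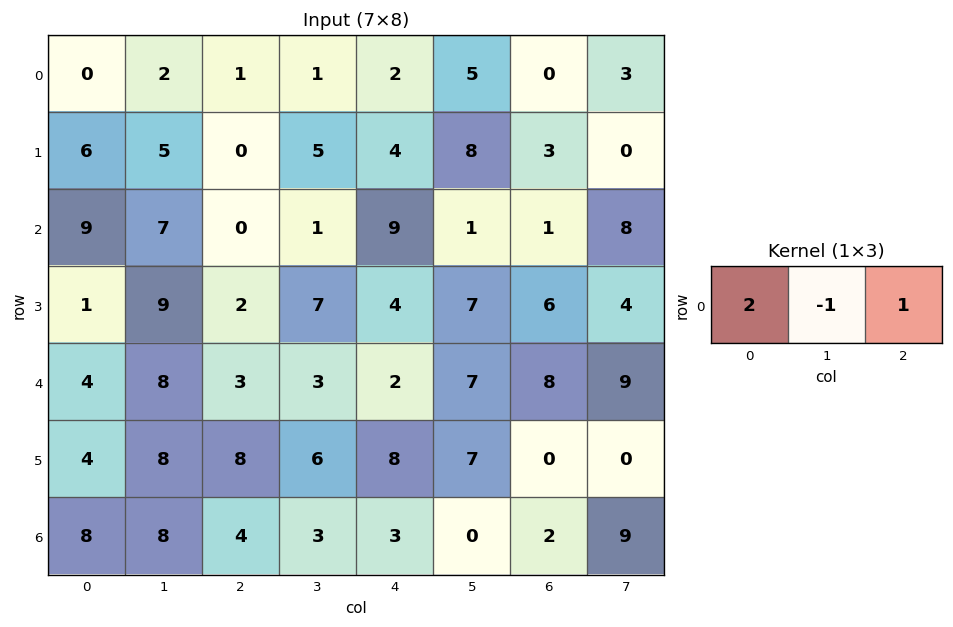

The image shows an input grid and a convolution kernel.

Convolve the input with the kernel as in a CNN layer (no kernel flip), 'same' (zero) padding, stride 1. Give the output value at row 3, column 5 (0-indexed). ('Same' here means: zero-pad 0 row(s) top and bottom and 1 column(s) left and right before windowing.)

7

The receptive field on the zero-padded input at this output position is [4 7 6]. Elementwise product with the kernel and sum: 4·2 + 7·-1 + 6·1.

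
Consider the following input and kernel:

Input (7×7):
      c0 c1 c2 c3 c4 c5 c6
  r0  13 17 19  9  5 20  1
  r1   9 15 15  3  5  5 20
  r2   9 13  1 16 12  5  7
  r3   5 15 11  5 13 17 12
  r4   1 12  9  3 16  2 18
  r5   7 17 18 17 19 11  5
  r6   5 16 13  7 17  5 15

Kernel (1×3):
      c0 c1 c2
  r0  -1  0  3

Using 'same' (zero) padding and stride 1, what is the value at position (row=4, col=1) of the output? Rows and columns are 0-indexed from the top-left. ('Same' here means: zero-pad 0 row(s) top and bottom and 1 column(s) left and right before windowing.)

The receptive field on the zero-padded input at this output position is [1 12 9]. Elementwise product with the kernel and sum: 1·-1 + 9·3.

26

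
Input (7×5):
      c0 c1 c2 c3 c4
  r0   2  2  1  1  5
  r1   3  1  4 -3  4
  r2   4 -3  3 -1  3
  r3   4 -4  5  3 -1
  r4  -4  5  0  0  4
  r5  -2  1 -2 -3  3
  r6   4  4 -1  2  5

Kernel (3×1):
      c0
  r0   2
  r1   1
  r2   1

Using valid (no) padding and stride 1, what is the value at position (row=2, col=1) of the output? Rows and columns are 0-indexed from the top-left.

The receptive field on the input at this output position is [-3 / -4 / 5]. Elementwise product with the kernel and sum: -3·2 + -4·1 + 5·1.

-5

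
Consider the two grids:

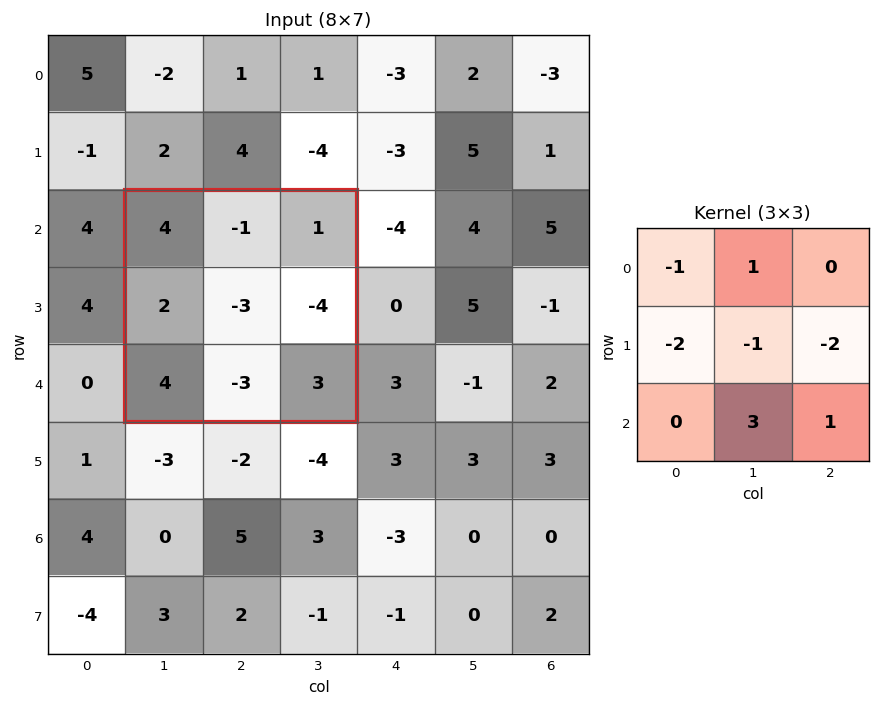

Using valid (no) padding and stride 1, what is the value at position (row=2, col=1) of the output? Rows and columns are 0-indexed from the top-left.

The receptive field on the input at this output position is [4 -1 1 / 2 -3 -4 / 4 -3 3]. Elementwise product with the kernel and sum: 4·-1 + -1·1 + 2·-2 + -3·-1 + -4·-2 + -3·3 + 3·1.

-4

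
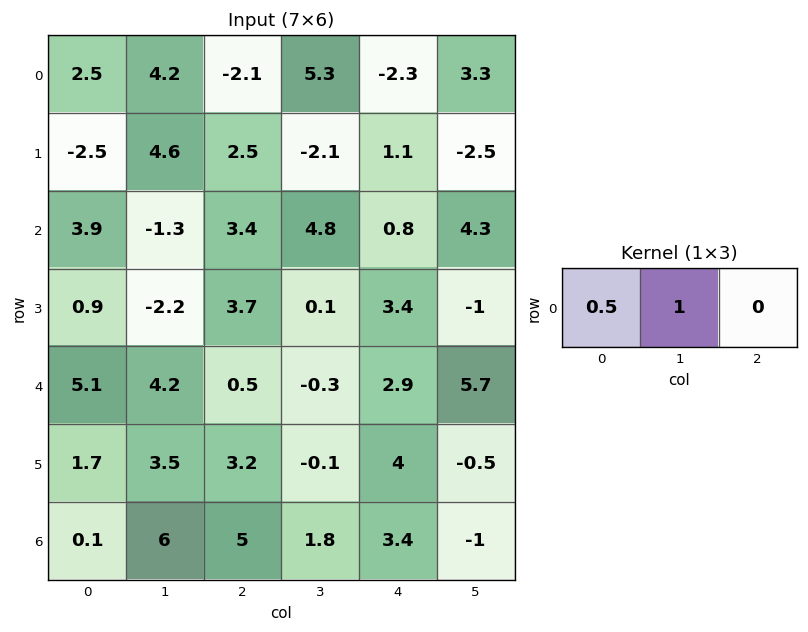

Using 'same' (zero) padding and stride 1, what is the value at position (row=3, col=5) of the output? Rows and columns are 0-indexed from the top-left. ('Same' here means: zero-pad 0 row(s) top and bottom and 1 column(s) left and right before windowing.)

0.7

The receptive field on the zero-padded input at this output position is [3.4 -1 0]. Elementwise product with the kernel and sum: 3.4·0.5 + -1·1.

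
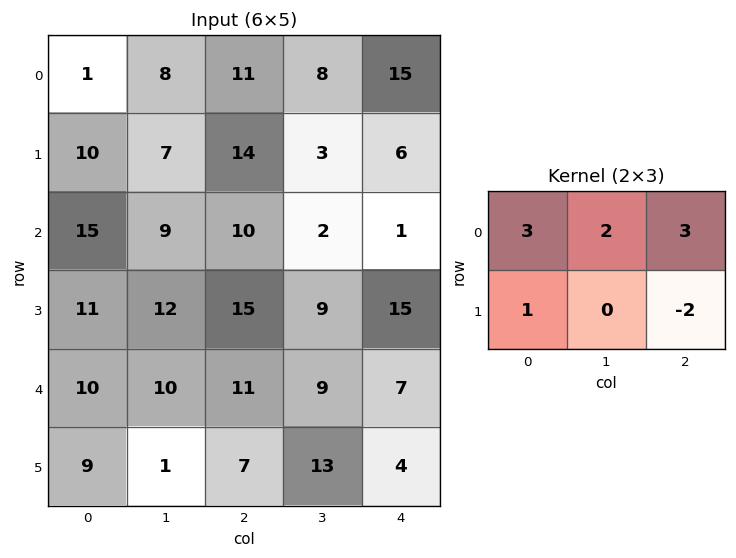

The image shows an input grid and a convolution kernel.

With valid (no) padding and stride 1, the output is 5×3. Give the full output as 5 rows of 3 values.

Output[0,0]: The receptive field on the input at this output position is [1 8 11 / 10 7 14]. Elementwise product with the kernel and sum: 1·3 + 8·2 + 11·3 + 10·1 + 14·-2.

34 71 96
81 63 74
74 47 22
90 85 105
78 54 71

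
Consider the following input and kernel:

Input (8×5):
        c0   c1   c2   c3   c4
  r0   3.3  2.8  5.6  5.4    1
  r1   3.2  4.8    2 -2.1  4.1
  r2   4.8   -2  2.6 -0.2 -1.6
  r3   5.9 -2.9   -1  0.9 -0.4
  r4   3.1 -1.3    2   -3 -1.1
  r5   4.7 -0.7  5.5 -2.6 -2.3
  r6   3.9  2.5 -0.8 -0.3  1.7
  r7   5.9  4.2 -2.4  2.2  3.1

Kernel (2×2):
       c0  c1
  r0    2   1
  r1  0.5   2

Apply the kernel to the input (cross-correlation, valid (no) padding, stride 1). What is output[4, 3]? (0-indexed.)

The receptive field on the input at this output position is [-3 -1.1 / -2.6 -2.3]. Elementwise product with the kernel and sum: -3·2 + -1.1·1 + -2.6·0.5 + -2.3·2.

-13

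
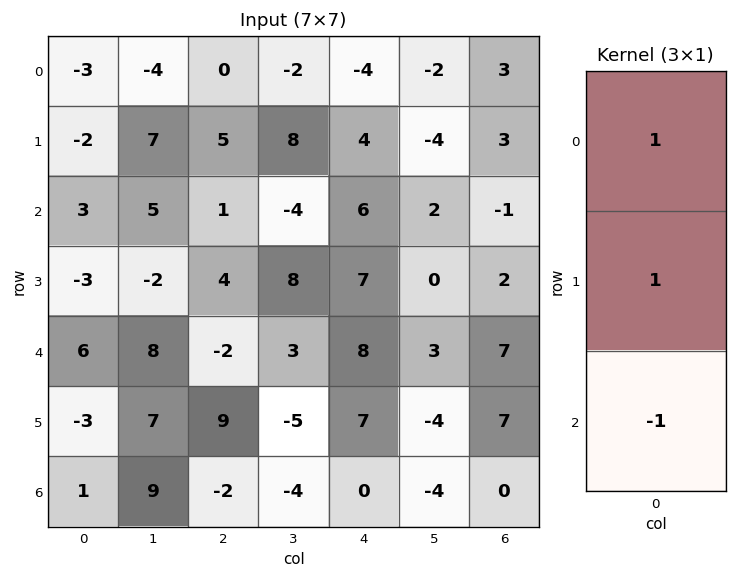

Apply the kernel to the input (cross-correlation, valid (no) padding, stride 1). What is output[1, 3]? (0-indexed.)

-4

The receptive field on the input at this output position is [8 / -4 / 8]. Elementwise product with the kernel and sum: 8·1 + -4·1 + 8·-1.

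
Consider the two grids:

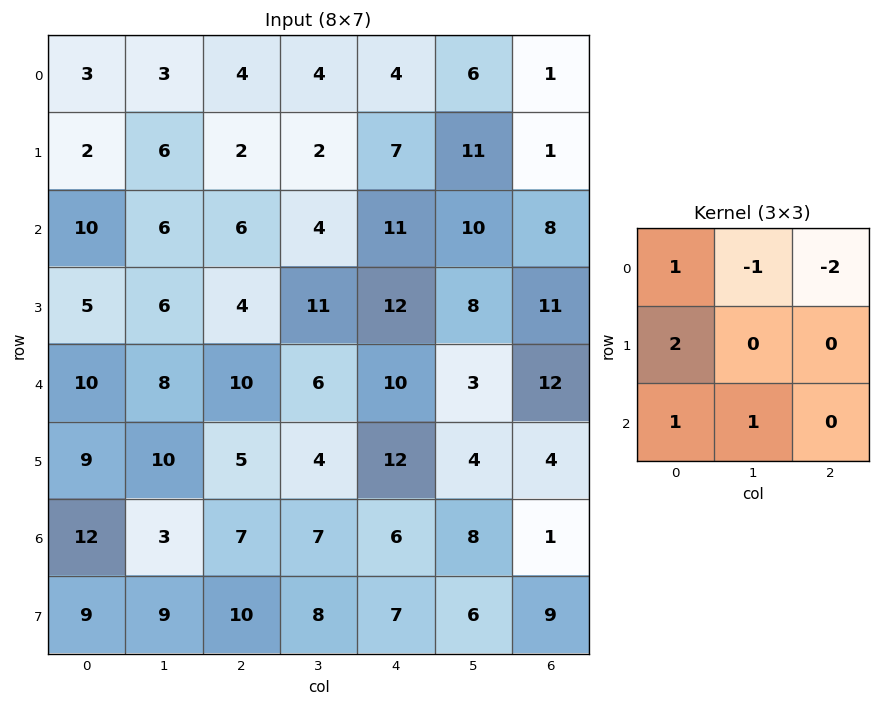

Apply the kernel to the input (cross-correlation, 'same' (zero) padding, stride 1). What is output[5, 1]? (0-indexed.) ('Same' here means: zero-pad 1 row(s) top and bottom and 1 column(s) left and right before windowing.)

15

The receptive field on the zero-padded input at this output position is [10 8 10 / 9 10 5 / 12 3 7]. Elementwise product with the kernel and sum: 10·1 + 8·-1 + 10·-2 + 9·2 + 12·1 + 3·1.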